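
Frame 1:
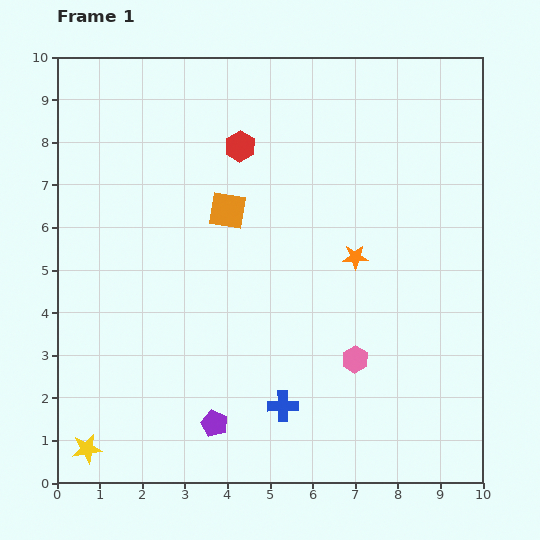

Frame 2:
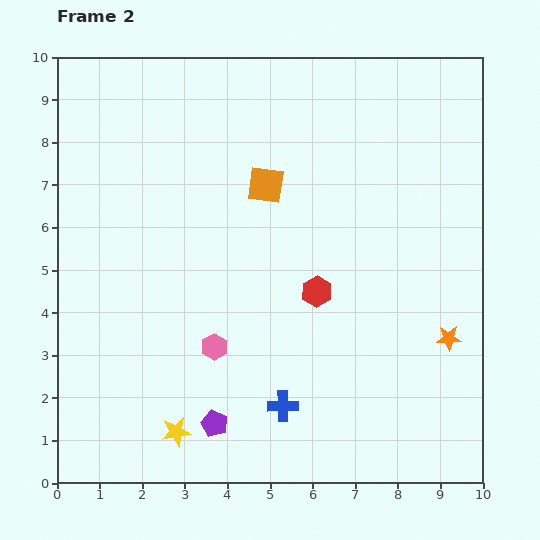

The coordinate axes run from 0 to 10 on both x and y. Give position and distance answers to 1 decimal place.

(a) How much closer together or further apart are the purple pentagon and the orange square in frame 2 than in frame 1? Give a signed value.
+0.7

Distance in frame 1: 5.0. Distance in frame 2: 5.7.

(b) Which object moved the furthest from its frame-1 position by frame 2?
the red hexagon

(moved 3.8; next 3.3)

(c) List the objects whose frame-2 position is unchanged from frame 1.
the purple pentagon, the blue cross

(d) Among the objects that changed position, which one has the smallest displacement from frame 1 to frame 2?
the orange square

(moved 1.1)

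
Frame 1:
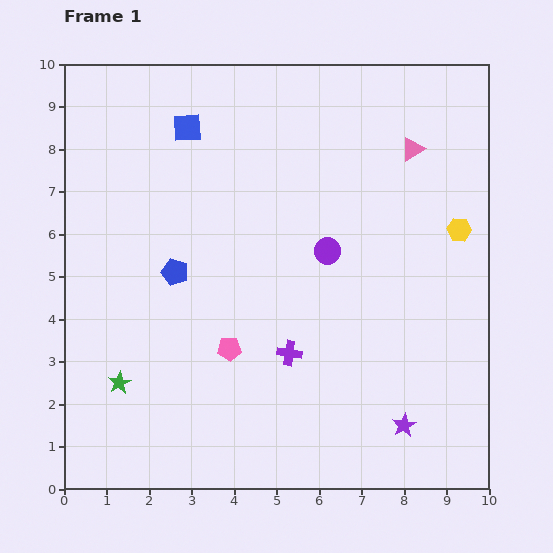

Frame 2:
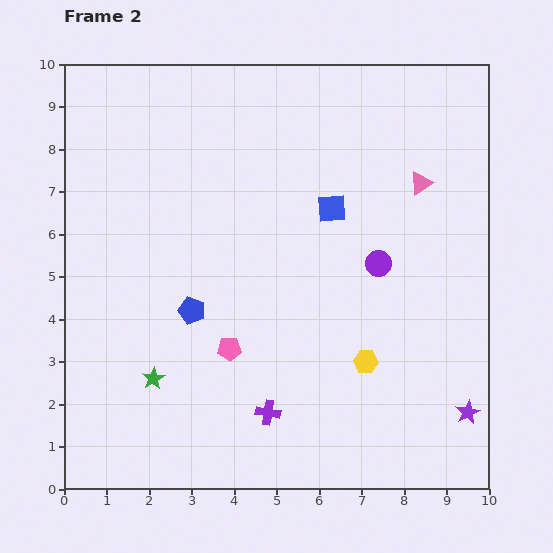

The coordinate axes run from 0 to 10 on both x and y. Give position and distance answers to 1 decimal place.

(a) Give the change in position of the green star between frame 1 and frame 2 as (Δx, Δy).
(0.8, 0.1)

The green star was at (1.3, 2.5) in frame 1 and (2.1, 2.6) in frame 2.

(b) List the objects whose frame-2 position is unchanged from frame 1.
the pink pentagon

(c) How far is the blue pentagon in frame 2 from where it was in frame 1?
1.0

The blue pentagon moved from (2.6, 5.1) to (3.0, 4.2), a distance of √(0.4² + 0.9²) ≈ 1.0.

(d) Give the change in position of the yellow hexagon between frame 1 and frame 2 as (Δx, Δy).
(-2.2, -3.1)

The yellow hexagon was at (9.3, 6.1) in frame 1 and (7.1, 3.0) in frame 2.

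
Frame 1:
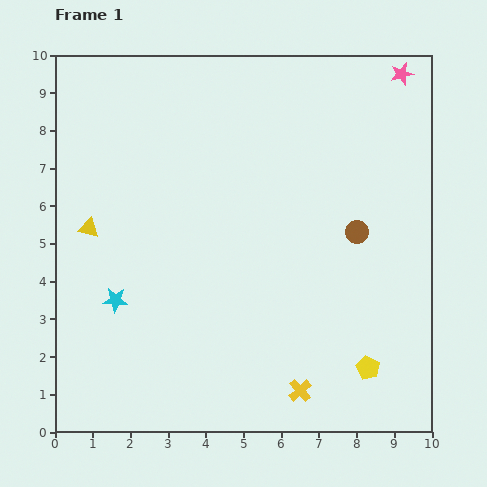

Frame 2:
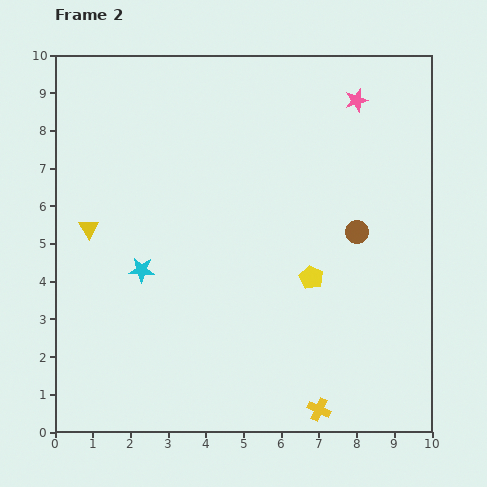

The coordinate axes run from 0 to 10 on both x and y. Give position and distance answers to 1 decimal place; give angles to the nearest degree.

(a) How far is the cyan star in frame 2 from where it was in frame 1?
1.1

The cyan star moved from (1.6, 3.5) to (2.3, 4.3), a distance of √(0.7² + 0.8²) ≈ 1.1.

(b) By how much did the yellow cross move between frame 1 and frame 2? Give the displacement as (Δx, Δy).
(0.5, -0.5)

The yellow cross was at (6.5, 1.1) in frame 1 and (7.0, 0.6) in frame 2.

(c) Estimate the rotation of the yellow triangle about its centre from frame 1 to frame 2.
45° clockwise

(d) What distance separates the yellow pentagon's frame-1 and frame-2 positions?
2.8

The yellow pentagon moved from (8.3, 1.7) to (6.8, 4.1), a distance of √(1.5² + 2.4²) ≈ 2.8.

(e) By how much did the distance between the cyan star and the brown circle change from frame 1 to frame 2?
-0.8

Distance in frame 1: 6.6. Distance in frame 2: 5.8.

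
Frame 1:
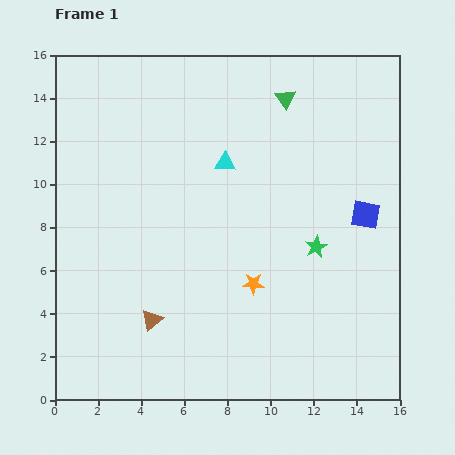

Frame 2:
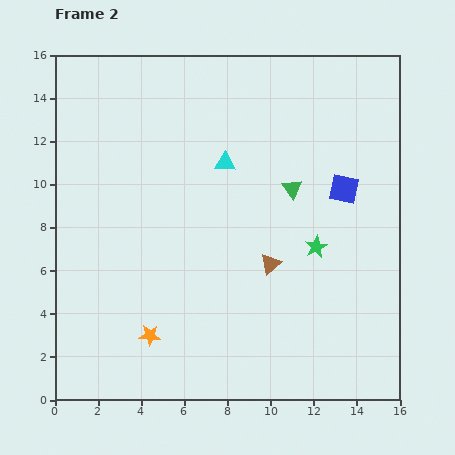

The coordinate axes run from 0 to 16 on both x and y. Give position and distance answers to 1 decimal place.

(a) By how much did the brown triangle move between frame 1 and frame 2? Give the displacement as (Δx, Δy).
(5.5, 2.6)

The brown triangle was at (4.5, 3.7) in frame 1 and (10.0, 6.3) in frame 2.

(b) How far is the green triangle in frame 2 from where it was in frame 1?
4.2

The green triangle moved from (10.7, 14.0) to (11.0, 9.8), a distance of √(0.3² + 4.2²) ≈ 4.2.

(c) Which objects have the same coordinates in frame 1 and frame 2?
the green star, the cyan triangle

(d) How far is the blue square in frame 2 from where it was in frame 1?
1.6

The blue square moved from (14.4, 8.6) to (13.4, 9.8), a distance of √(1.0² + 1.2²) ≈ 1.6.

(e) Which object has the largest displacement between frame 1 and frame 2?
the brown triangle

(moved 6.1; next 5.4)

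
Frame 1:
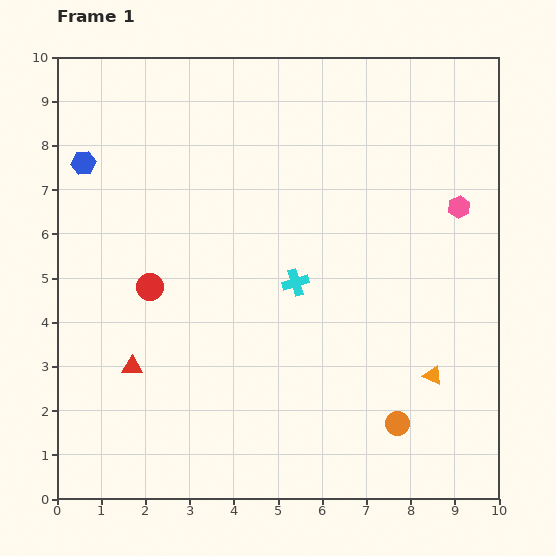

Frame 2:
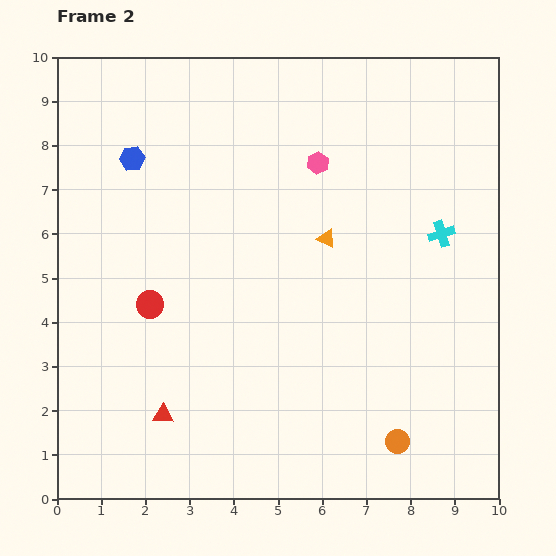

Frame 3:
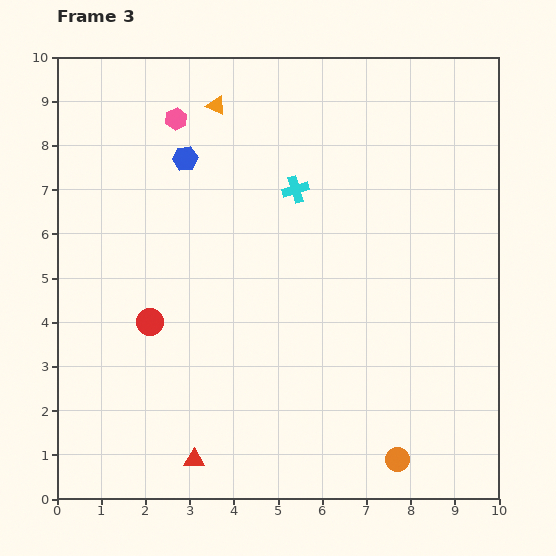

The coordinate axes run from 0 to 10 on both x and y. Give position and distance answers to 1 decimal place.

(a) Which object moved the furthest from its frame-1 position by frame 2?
the orange triangle

(moved 3.9; next 3.5)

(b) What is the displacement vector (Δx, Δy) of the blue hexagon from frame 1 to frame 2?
(1.1, 0.1)

The blue hexagon was at (0.6, 7.6) in frame 1 and (1.7, 7.7) in frame 2.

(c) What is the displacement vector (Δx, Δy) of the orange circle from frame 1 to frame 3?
(0.0, -0.8)

The orange circle was at (7.7, 1.7) in frame 1 and (7.7, 0.9) in frame 3.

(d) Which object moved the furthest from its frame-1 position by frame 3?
the orange triangle

(moved 7.8; next 6.7)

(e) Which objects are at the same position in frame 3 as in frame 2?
none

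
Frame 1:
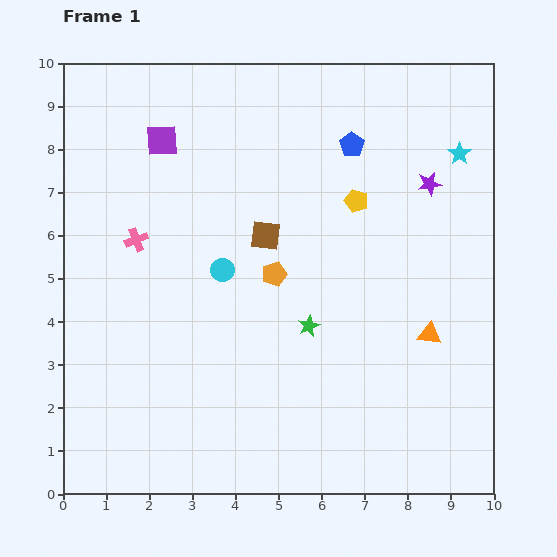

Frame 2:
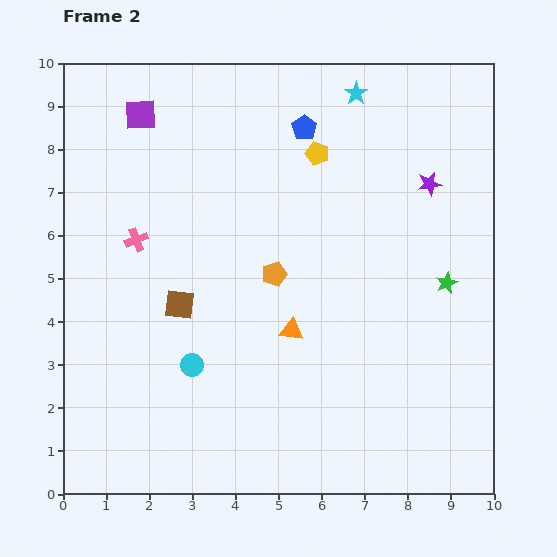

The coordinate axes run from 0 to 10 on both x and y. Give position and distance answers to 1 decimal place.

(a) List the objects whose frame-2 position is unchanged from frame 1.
the pink cross, the orange pentagon, the purple star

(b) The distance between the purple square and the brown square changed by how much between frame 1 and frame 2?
+1.2

Distance in frame 1: 3.3. Distance in frame 2: 4.5.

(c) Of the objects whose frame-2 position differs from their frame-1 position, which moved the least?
the purple square

(moved 0.8)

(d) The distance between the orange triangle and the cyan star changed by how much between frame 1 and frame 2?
+1.4

Distance in frame 1: 4.3. Distance in frame 2: 5.7.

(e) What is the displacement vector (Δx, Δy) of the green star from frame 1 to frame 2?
(3.2, 1.0)

The green star was at (5.7, 3.9) in frame 1 and (8.9, 4.9) in frame 2.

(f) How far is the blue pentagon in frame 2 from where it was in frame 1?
1.2

The blue pentagon moved from (6.7, 8.1) to (5.6, 8.5), a distance of √(1.1² + 0.4²) ≈ 1.2.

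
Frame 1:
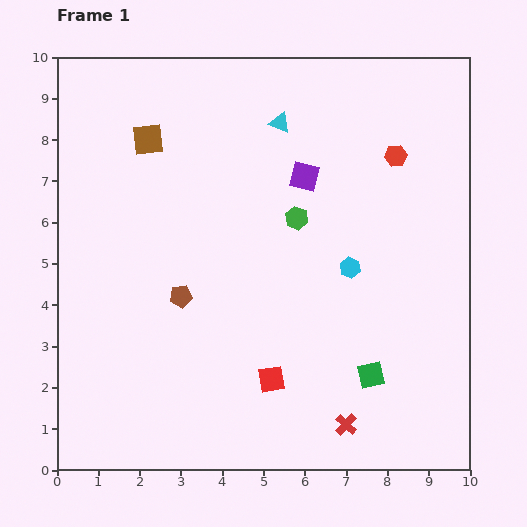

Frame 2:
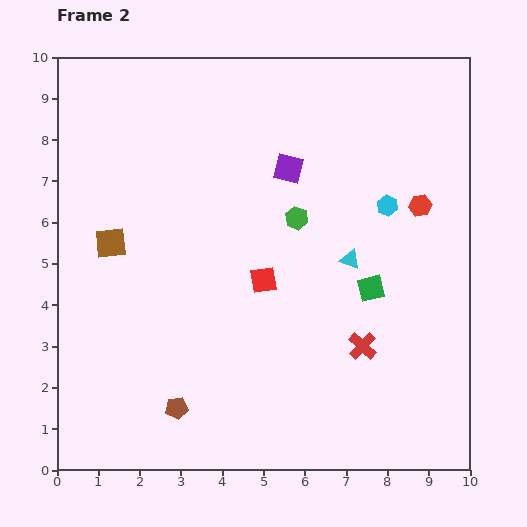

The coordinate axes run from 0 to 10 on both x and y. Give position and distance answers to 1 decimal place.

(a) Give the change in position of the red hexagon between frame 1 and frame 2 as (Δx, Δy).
(0.6, -1.2)

The red hexagon was at (8.2, 7.6) in frame 1 and (8.8, 6.4) in frame 2.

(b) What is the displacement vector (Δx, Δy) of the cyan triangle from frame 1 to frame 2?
(1.7, -3.3)

The cyan triangle was at (5.4, 8.4) in frame 1 and (7.1, 5.1) in frame 2.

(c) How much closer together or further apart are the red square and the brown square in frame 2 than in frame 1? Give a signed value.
-2.7

Distance in frame 1: 6.5. Distance in frame 2: 3.8.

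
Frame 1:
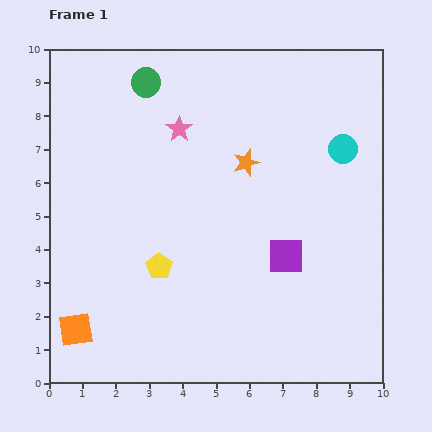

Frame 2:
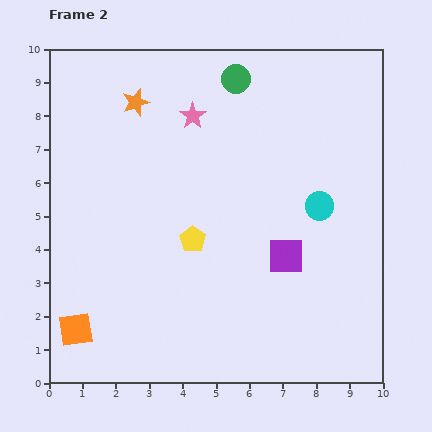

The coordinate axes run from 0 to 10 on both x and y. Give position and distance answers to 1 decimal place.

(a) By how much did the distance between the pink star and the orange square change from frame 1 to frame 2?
+0.5

Distance in frame 1: 6.8. Distance in frame 2: 7.3.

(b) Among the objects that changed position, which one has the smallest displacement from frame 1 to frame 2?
the pink star

(moved 0.6)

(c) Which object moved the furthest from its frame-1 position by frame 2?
the orange star

(moved 3.8; next 2.7)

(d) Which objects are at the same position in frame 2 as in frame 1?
the purple square, the orange square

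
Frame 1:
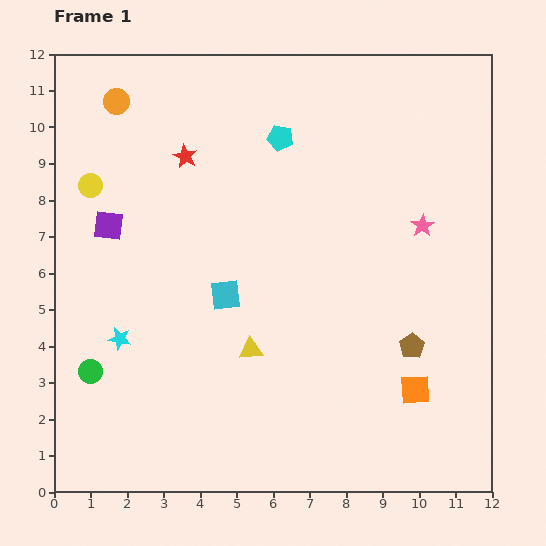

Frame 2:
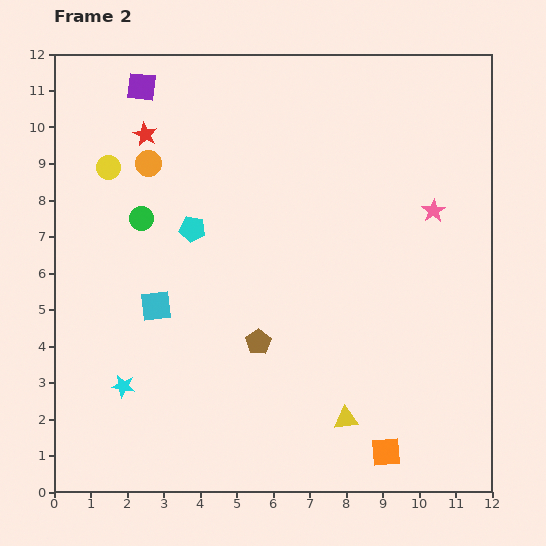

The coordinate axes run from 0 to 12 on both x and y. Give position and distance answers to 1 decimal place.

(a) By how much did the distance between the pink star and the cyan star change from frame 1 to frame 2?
+0.9

Distance in frame 1: 8.9. Distance in frame 2: 9.8.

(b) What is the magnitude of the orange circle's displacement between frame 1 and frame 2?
1.9

The orange circle moved from (1.7, 10.7) to (2.6, 9.0), a distance of √(0.9² + 1.7²) ≈ 1.9.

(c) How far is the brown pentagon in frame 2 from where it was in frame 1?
4.2

The brown pentagon moved from (9.8, 4.0) to (5.6, 4.1), a distance of √(4.2² + 0.1²) ≈ 4.2.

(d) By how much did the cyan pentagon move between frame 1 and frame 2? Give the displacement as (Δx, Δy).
(-2.4, -2.5)

The cyan pentagon was at (6.2, 9.7) in frame 1 and (3.8, 7.2) in frame 2.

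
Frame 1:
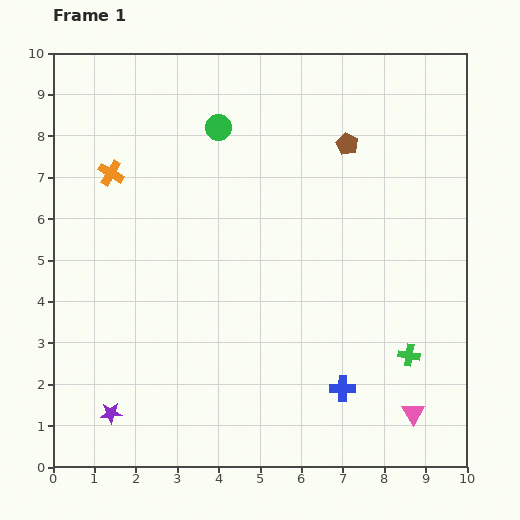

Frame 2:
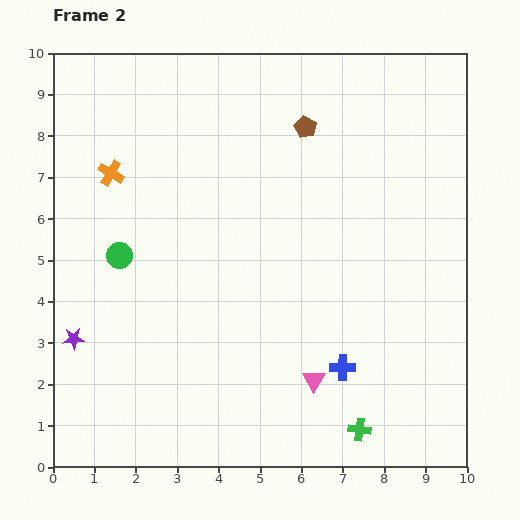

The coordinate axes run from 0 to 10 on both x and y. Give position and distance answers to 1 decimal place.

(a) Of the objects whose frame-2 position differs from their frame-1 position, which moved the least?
the blue cross

(moved 0.5)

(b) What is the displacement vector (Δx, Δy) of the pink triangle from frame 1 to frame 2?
(-2.4, 0.8)

The pink triangle was at (8.7, 1.3) in frame 1 and (6.3, 2.1) in frame 2.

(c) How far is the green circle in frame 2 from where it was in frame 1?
3.9

The green circle moved from (4.0, 8.2) to (1.6, 5.1), a distance of √(2.4² + 3.1²) ≈ 3.9.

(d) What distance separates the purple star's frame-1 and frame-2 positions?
2.0

The purple star moved from (1.4, 1.3) to (0.5, 3.1), a distance of √(0.9² + 1.8²) ≈ 2.0.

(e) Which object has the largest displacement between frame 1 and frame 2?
the green circle

(moved 3.9; next 2.5)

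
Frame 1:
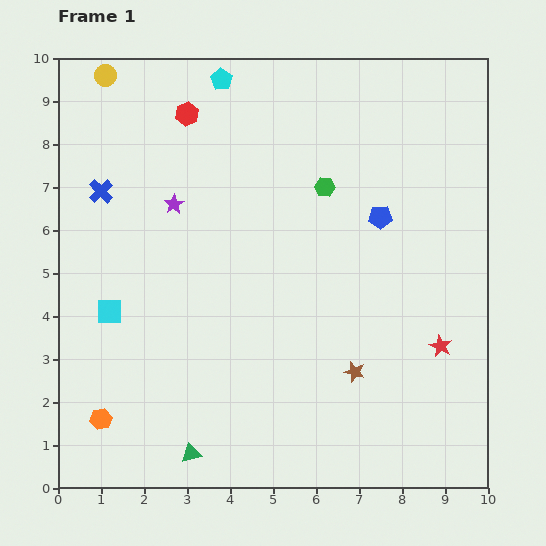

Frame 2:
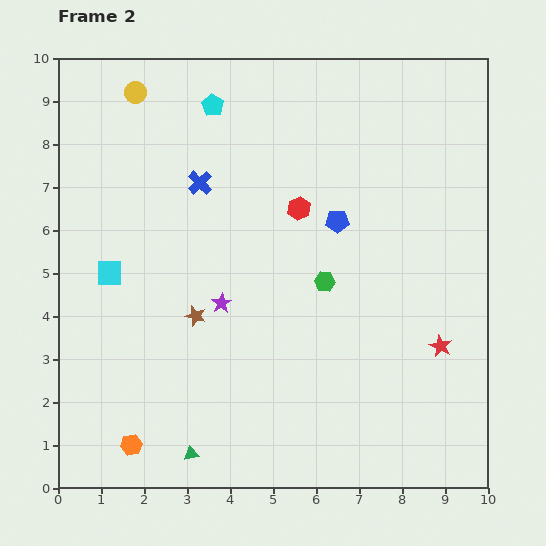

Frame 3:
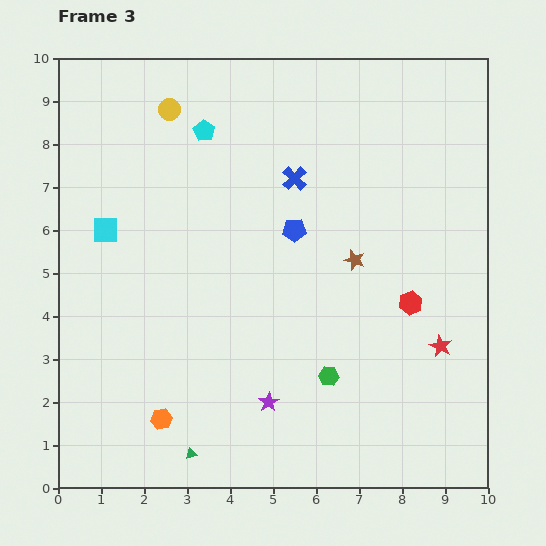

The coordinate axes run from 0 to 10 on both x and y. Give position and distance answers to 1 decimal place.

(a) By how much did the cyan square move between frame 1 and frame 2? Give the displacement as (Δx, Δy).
(0.0, 0.9)

The cyan square was at (1.2, 4.1) in frame 1 and (1.2, 5.0) in frame 2.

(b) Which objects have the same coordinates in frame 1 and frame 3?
the red star, the green triangle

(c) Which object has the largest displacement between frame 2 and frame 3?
the brown star

(moved 3.9; next 3.4)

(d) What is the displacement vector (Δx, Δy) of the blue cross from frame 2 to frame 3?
(2.2, 0.1)

The blue cross was at (3.3, 7.1) in frame 2 and (5.5, 7.2) in frame 3.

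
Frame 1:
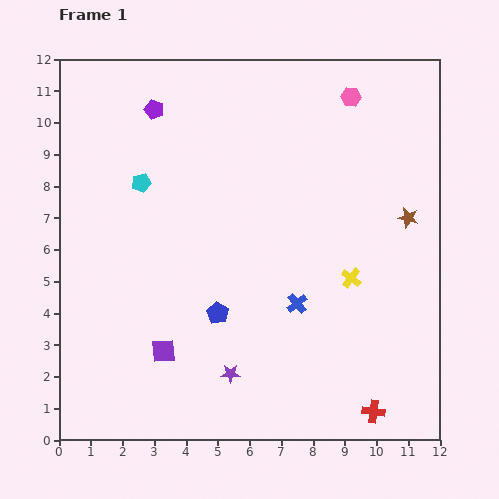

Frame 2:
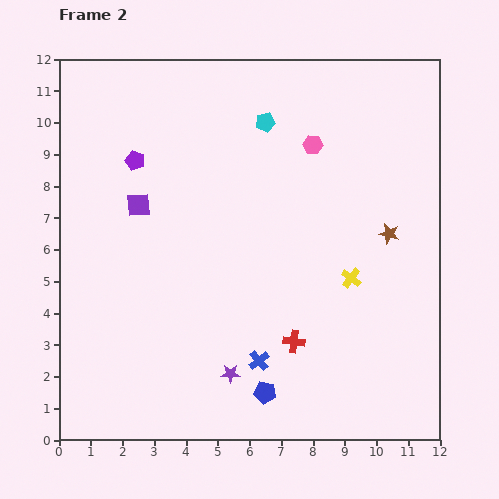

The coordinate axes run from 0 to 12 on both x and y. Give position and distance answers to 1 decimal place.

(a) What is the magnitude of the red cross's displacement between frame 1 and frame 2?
3.3

The red cross moved from (9.9, 0.9) to (7.4, 3.1), a distance of √(2.5² + 2.2²) ≈ 3.3.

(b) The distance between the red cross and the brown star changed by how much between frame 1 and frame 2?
-1.7

Distance in frame 1: 6.2. Distance in frame 2: 4.5.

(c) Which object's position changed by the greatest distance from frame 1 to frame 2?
the purple square

(moved 4.7; next 4.3)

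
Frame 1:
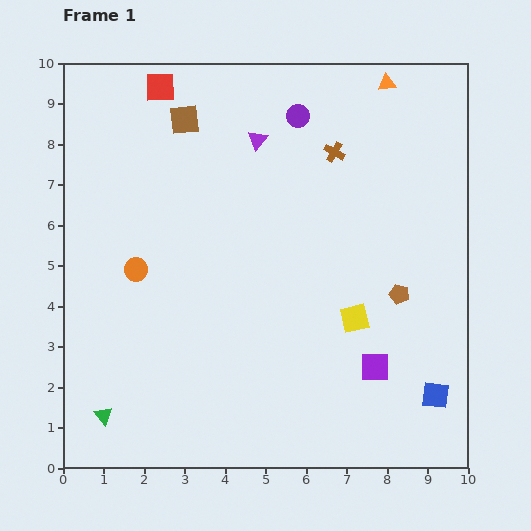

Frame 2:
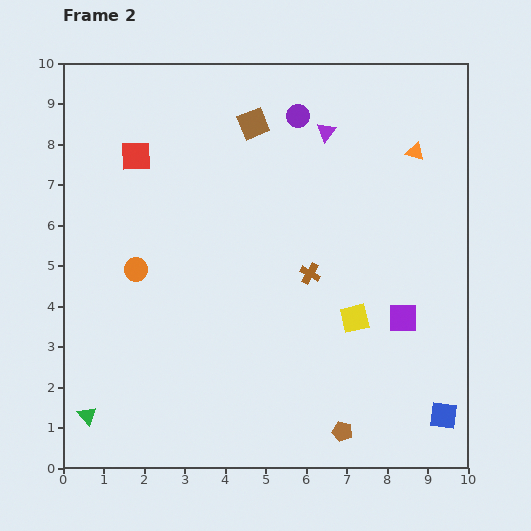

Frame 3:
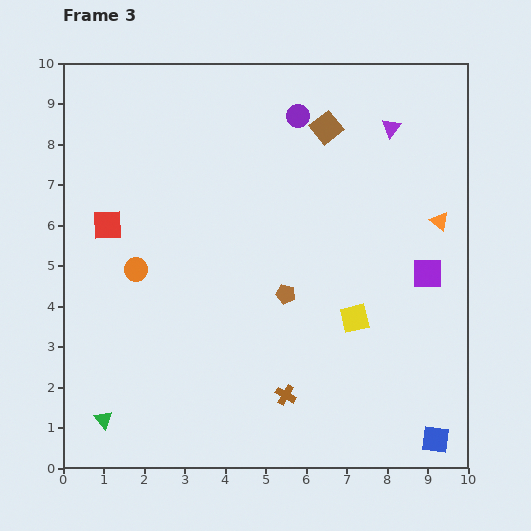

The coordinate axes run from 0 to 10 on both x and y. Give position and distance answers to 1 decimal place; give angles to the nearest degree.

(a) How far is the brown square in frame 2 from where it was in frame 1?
1.7

The brown square moved from (3.0, 8.6) to (4.7, 8.5), a distance of √(1.7² + 0.1²) ≈ 1.7.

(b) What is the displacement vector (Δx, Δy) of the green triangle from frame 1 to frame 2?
(-0.4, 0.0)

The green triangle was at (1.0, 1.3) in frame 1 and (0.6, 1.3) in frame 2.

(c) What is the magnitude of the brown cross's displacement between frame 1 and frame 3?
6.1

The brown cross moved from (6.7, 7.8) to (5.5, 1.8), a distance of √(1.2² + 6.0²) ≈ 6.1.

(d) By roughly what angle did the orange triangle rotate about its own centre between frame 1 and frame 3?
45° clockwise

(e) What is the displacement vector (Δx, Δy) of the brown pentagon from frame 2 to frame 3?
(-1.4, 3.4)

The brown pentagon was at (6.9, 0.9) in frame 2 and (5.5, 4.3) in frame 3.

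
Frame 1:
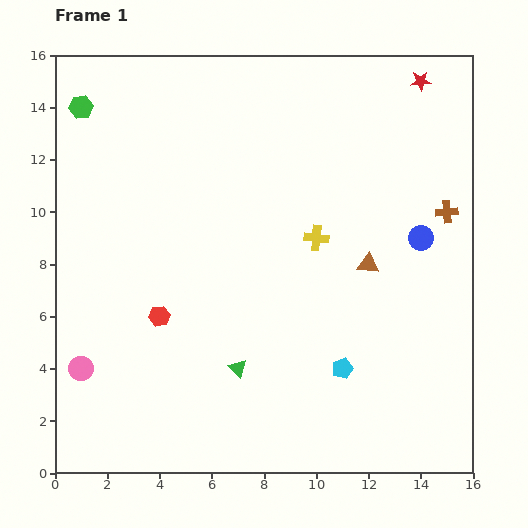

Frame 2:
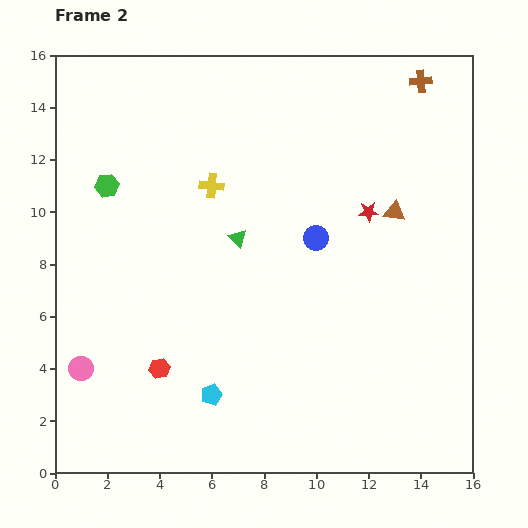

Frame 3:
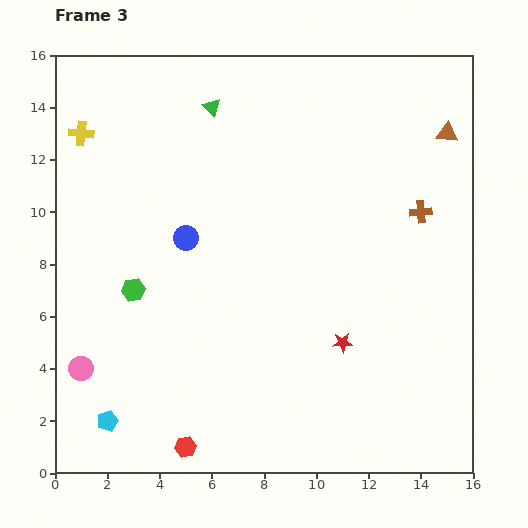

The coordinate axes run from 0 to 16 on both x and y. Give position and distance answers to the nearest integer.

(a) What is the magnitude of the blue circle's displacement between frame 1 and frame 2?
4

The blue circle moved from (14, 9) to (10, 9), a distance of √(4² + 0²) ≈ 4.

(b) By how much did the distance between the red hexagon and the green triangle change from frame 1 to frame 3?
+9

Distance in frame 1: 4. Distance in frame 3: 13.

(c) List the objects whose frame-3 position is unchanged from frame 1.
the pink circle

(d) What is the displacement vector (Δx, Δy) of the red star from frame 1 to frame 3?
(-3, -10)

The red star was at (14, 15) in frame 1 and (11, 5) in frame 3.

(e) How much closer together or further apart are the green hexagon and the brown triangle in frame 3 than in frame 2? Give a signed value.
+2

Distance in frame 2: 11. Distance in frame 3: 13.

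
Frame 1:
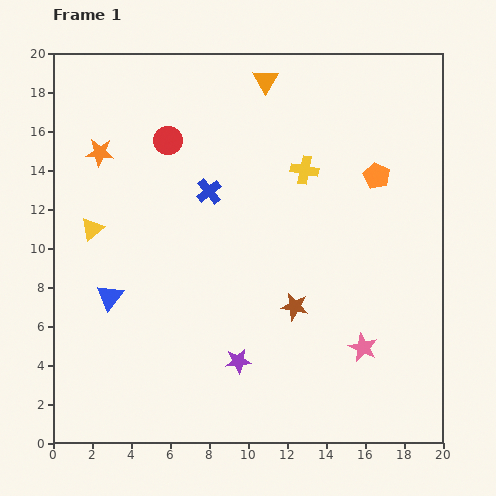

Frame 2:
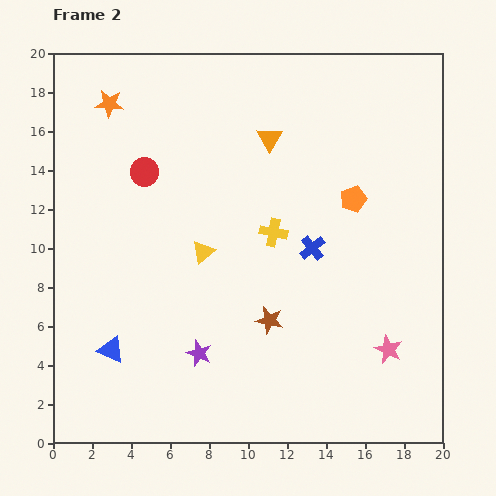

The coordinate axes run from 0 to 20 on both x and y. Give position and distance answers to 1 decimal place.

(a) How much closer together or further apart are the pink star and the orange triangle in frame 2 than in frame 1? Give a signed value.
-2.2

Distance in frame 1: 14.6. Distance in frame 2: 12.4.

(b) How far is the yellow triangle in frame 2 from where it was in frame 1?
5.8

The yellow triangle moved from (2.0, 11.0) to (7.7, 9.8), a distance of √(5.7² + 1.2²) ≈ 5.8.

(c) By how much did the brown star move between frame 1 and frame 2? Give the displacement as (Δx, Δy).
(-1.3, -0.7)

The brown star was at (12.4, 7.0) in frame 1 and (11.1, 6.3) in frame 2.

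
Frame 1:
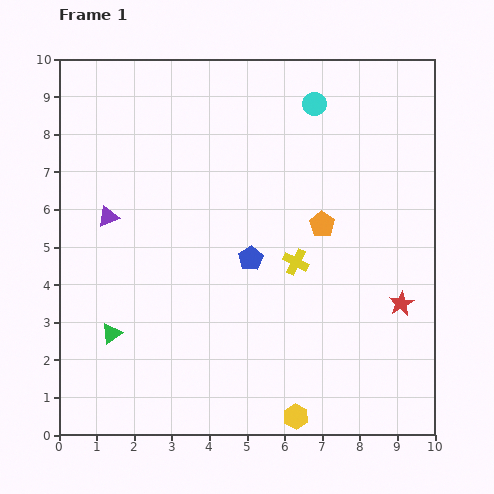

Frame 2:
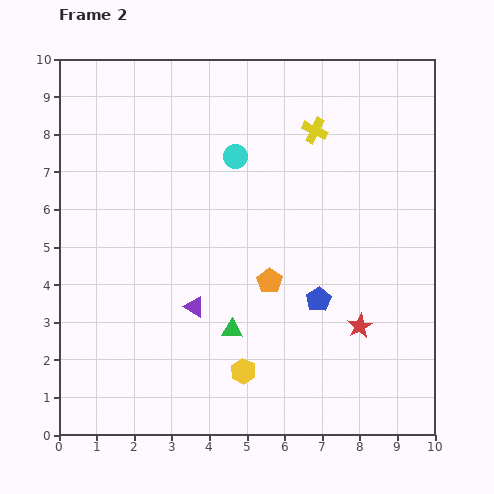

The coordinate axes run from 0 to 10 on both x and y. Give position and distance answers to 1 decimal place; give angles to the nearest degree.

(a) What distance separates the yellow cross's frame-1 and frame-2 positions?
3.5

The yellow cross moved from (6.3, 4.6) to (6.8, 8.1), a distance of √(0.5² + 3.5²) ≈ 3.5.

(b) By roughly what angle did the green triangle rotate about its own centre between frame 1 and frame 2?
36° clockwise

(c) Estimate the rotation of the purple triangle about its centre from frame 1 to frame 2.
52° clockwise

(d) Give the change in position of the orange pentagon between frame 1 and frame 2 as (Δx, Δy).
(-1.4, -1.5)

The orange pentagon was at (7.0, 5.6) in frame 1 and (5.6, 4.1) in frame 2.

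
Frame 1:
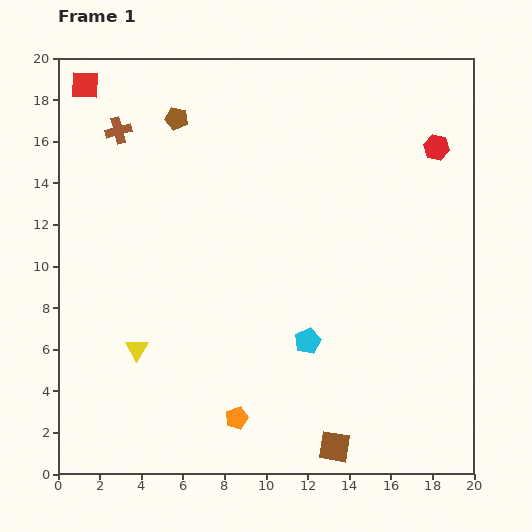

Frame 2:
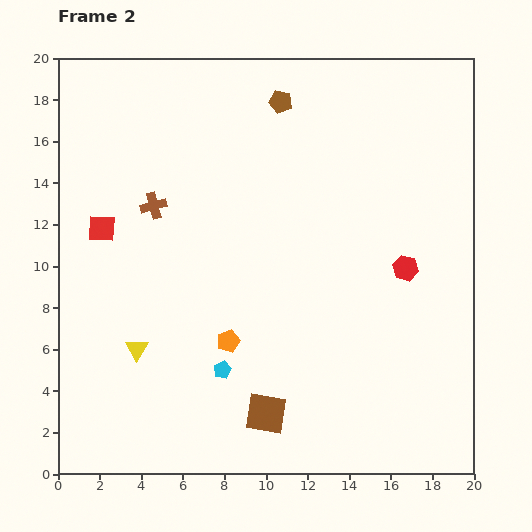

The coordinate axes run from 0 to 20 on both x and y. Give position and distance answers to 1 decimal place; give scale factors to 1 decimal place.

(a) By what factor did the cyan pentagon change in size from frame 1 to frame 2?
0.7×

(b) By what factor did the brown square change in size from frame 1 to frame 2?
1.3×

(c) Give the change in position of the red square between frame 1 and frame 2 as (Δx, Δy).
(0.8, -6.9)

The red square was at (1.3, 18.7) in frame 1 and (2.1, 11.8) in frame 2.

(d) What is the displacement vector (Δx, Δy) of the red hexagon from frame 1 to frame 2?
(-1.5, -5.8)

The red hexagon was at (18.2, 15.7) in frame 1 and (16.7, 9.9) in frame 2.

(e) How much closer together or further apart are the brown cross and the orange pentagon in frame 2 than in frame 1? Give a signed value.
-7.5

Distance in frame 1: 14.9. Distance in frame 2: 7.4.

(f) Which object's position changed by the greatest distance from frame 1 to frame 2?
the red square

(moved 6.9; next 6.0)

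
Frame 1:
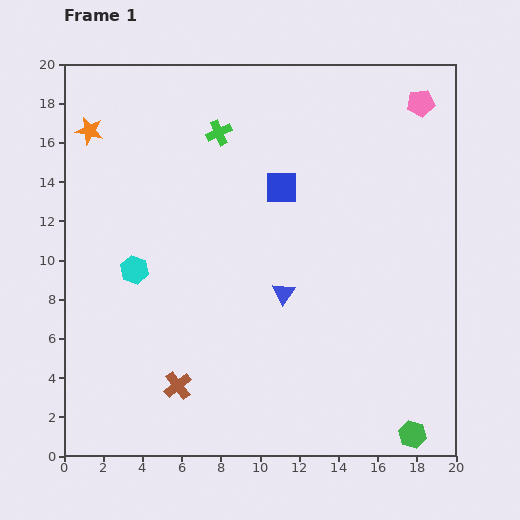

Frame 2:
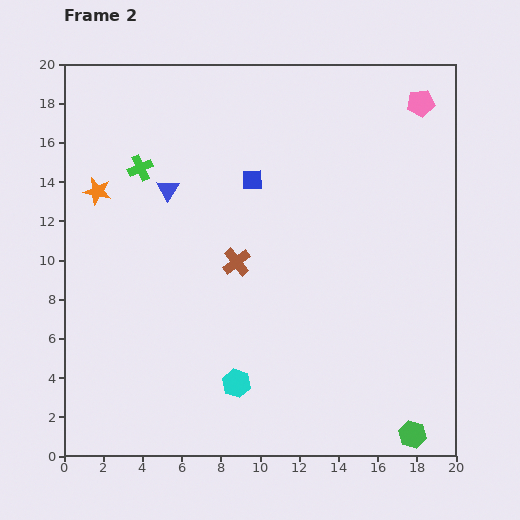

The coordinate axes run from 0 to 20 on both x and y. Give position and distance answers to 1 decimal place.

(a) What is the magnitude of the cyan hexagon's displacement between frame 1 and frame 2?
7.8

The cyan hexagon moved from (3.6, 9.5) to (8.8, 3.7), a distance of √(5.2² + 5.8²) ≈ 7.8.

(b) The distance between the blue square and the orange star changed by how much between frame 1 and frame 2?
-2.3

Distance in frame 1: 10.2. Distance in frame 2: 7.9.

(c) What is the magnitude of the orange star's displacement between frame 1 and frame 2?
3.1

The orange star moved from (1.3, 16.6) to (1.7, 13.5), a distance of √(0.4² + 3.1²) ≈ 3.1.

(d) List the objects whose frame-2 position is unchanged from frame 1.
the green hexagon, the pink pentagon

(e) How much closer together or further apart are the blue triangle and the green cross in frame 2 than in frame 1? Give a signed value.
-7.0

Distance in frame 1: 8.8. Distance in frame 2: 1.8.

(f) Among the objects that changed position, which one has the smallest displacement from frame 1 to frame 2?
the blue square

(moved 1.6)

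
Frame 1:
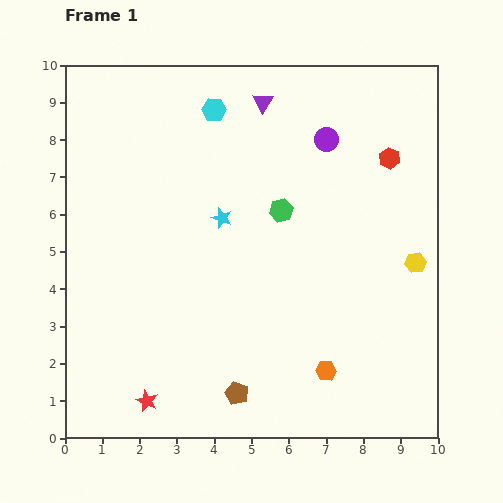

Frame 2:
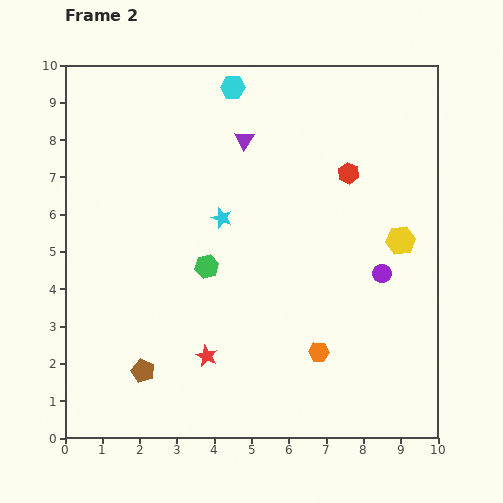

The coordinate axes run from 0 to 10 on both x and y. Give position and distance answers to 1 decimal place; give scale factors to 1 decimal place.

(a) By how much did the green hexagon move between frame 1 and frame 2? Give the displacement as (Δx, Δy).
(-2.0, -1.5)

The green hexagon was at (5.8, 6.1) in frame 1 and (3.8, 4.6) in frame 2.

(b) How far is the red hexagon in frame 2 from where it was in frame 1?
1.2

The red hexagon moved from (8.7, 7.5) to (7.6, 7.1), a distance of √(1.1² + 0.4²) ≈ 1.2.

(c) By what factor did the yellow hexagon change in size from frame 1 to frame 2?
1.4×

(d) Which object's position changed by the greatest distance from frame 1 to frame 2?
the purple circle

(moved 3.9; next 2.6)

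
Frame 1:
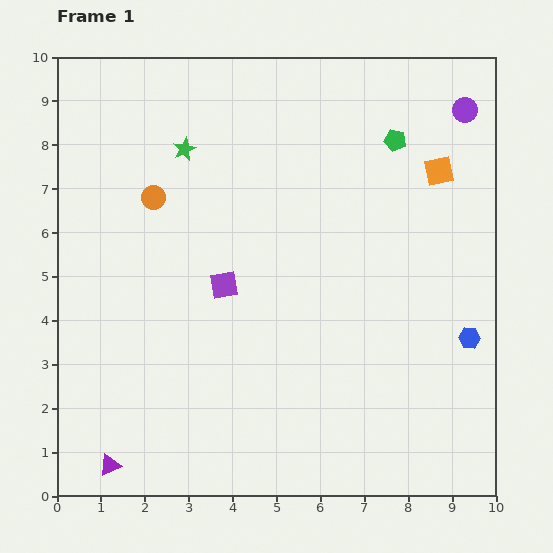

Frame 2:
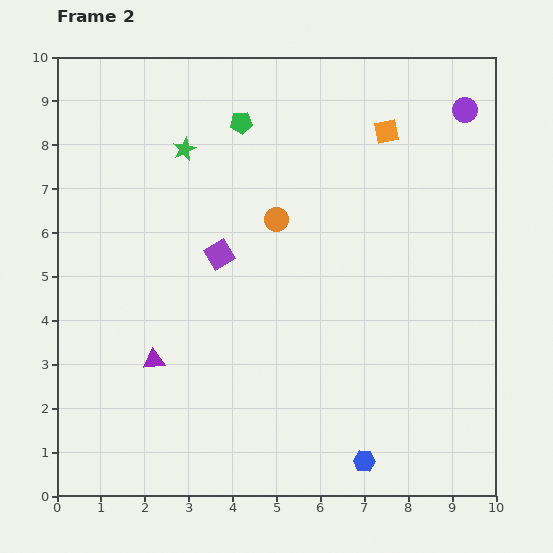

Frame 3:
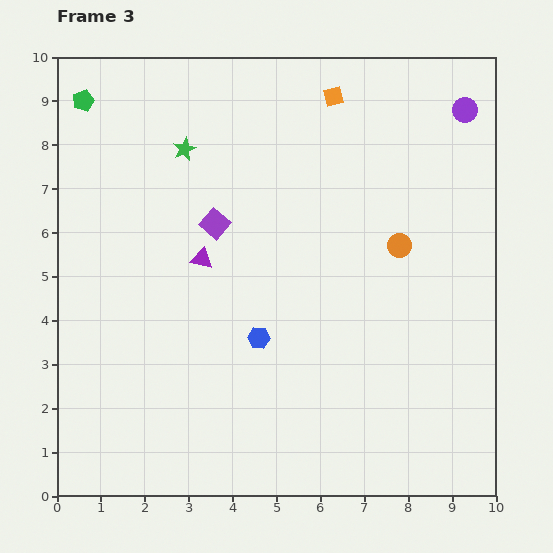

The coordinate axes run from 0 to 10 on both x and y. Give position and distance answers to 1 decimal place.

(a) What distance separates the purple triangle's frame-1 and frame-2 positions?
2.6

The purple triangle moved from (1.2, 0.7) to (2.2, 3.1), a distance of √(1.0² + 2.4²) ≈ 2.6.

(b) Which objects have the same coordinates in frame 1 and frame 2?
the green star, the purple circle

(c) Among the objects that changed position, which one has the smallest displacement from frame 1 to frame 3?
the purple square

(moved 1.4)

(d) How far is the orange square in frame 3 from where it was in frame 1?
2.9

The orange square moved from (8.7, 7.4) to (6.3, 9.1), a distance of √(2.4² + 1.7²) ≈ 2.9.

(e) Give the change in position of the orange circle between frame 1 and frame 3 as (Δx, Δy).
(5.6, -1.1)

The orange circle was at (2.2, 6.8) in frame 1 and (7.8, 5.7) in frame 3.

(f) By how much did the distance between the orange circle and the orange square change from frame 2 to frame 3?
+0.5

Distance in frame 2: 3.2. Distance in frame 3: 3.7.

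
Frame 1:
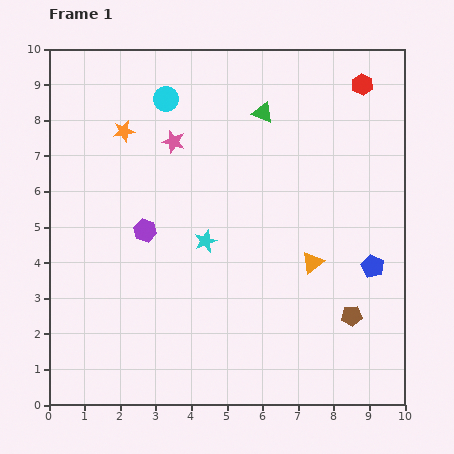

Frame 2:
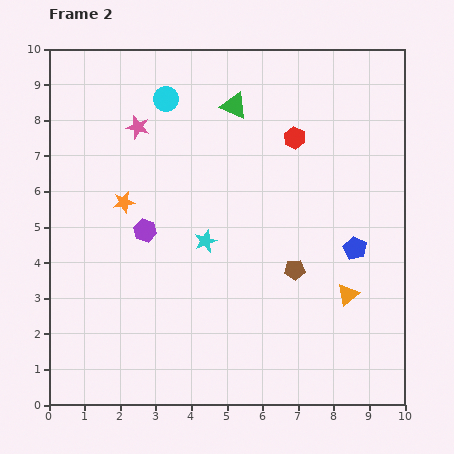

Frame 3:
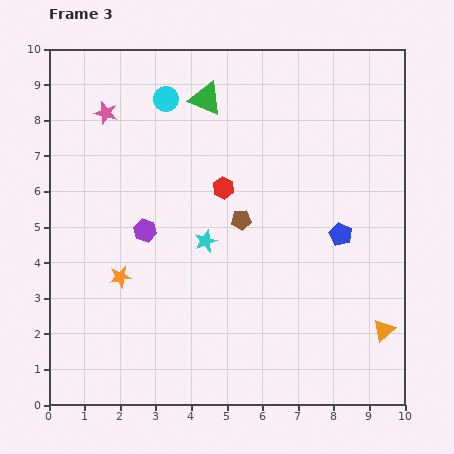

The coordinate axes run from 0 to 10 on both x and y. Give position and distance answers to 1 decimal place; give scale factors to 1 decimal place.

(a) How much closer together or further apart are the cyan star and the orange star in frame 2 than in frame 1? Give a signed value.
-1.4

Distance in frame 1: 3.9. Distance in frame 2: 2.5.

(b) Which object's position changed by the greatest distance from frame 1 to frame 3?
the red hexagon

(moved 4.9; next 4.1)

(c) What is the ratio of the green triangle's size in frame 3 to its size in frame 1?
1.6×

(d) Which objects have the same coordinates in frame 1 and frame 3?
the cyan star, the cyan circle, the purple hexagon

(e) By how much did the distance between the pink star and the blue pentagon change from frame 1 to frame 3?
+0.8

Distance in frame 1: 6.6. Distance in frame 3: 7.4.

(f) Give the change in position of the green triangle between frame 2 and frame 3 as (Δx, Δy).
(-0.8, 0.2)

The green triangle was at (5.2, 8.4) in frame 2 and (4.4, 8.6) in frame 3.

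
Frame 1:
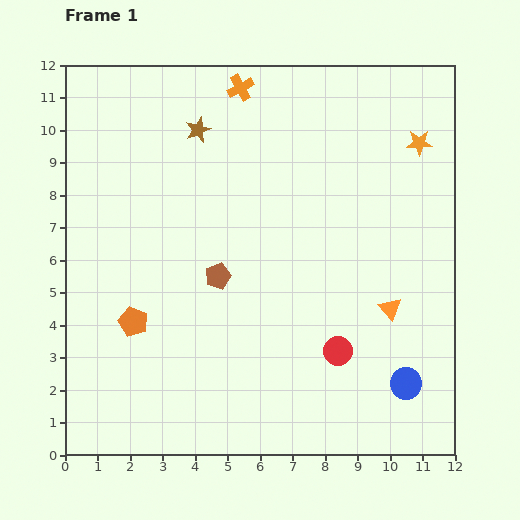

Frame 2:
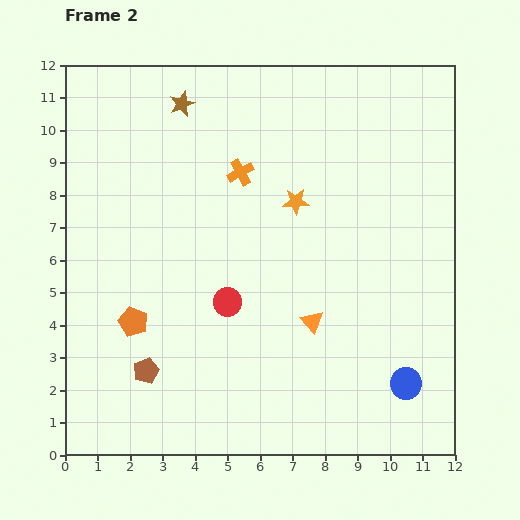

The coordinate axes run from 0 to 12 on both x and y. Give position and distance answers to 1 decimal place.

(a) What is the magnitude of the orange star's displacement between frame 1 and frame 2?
4.2

The orange star moved from (10.9, 9.6) to (7.1, 7.8), a distance of √(3.8² + 1.8²) ≈ 4.2.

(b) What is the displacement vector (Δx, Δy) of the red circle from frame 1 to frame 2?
(-3.4, 1.5)

The red circle was at (8.4, 3.2) in frame 1 and (5.0, 4.7) in frame 2.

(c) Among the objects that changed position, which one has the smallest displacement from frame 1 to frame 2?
the brown star

(moved 0.9)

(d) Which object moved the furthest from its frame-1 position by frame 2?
the orange star

(moved 4.2; next 3.7)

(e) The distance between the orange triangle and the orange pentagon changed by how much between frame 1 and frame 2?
-2.4

Distance in frame 1: 7.9. Distance in frame 2: 5.5.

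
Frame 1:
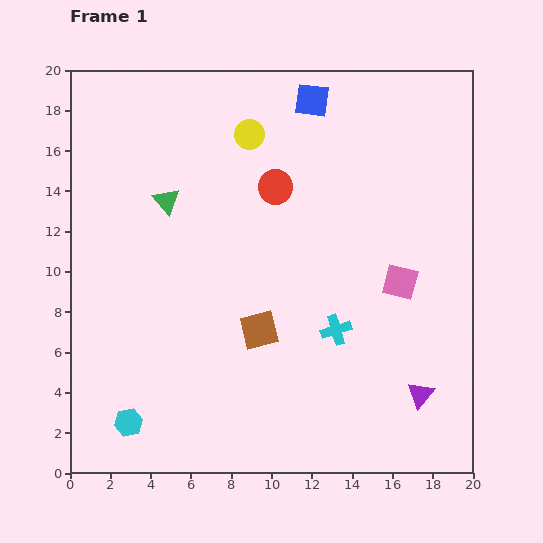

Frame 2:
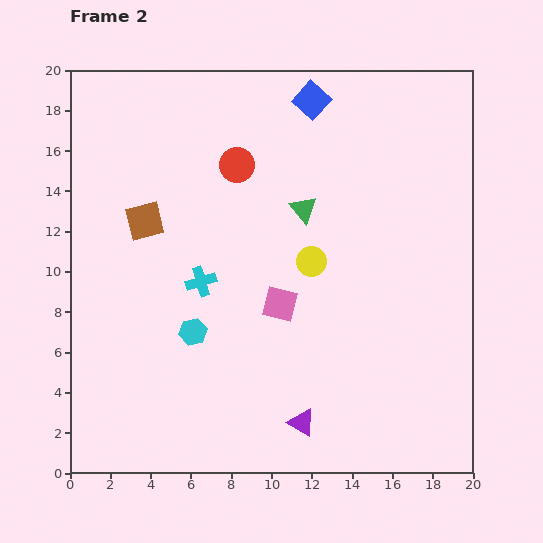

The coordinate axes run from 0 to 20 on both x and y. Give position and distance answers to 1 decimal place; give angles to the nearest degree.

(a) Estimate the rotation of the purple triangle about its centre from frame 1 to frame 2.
38° counter-clockwise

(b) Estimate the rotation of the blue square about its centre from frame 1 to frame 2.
35° clockwise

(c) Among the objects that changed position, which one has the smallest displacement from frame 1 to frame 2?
the red circle

(moved 2.2)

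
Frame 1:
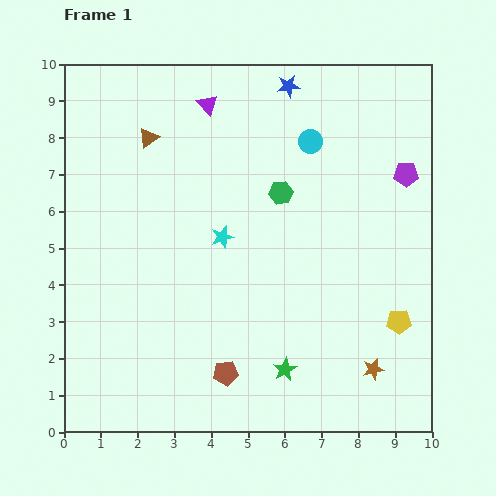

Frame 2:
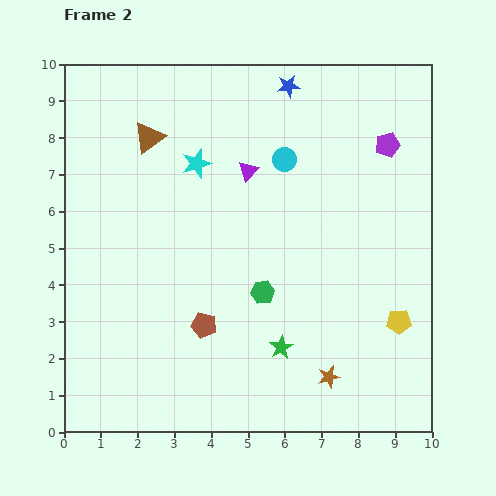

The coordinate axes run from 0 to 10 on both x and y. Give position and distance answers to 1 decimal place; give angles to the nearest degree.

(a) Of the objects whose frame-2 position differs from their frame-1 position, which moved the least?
the green star

(moved 0.6)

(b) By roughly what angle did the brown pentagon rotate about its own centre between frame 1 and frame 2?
21° clockwise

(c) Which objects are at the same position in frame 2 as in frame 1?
the blue star, the brown triangle, the yellow pentagon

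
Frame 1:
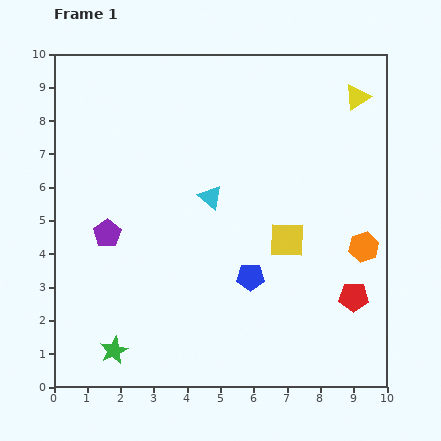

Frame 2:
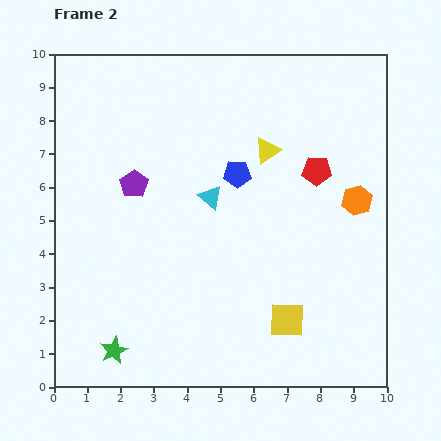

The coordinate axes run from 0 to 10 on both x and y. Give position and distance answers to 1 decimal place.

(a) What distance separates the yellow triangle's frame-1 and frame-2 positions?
3.1

The yellow triangle moved from (9.1, 8.7) to (6.4, 7.1), a distance of √(2.7² + 1.6²) ≈ 3.1.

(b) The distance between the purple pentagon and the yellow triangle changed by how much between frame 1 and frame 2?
-4.4

Distance in frame 1: 8.5. Distance in frame 2: 4.1.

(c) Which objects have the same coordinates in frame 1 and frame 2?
the green star, the cyan triangle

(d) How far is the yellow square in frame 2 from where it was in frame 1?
2.4

The yellow square moved from (7.0, 4.4) to (7.0, 2.0), a distance of √(0.0² + 2.4²) ≈ 2.4.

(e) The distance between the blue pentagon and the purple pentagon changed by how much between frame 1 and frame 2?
-1.4

Distance in frame 1: 4.5. Distance in frame 2: 3.1.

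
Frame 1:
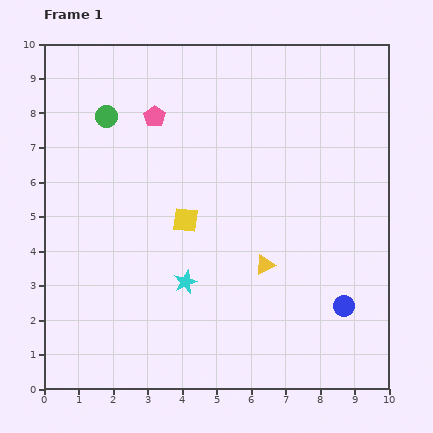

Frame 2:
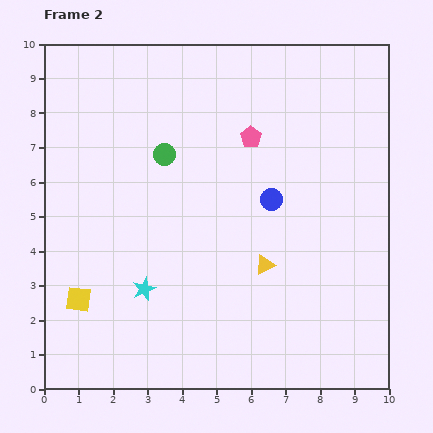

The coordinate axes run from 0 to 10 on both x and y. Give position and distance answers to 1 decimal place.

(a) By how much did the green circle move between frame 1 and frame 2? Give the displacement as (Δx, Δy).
(1.7, -1.1)

The green circle was at (1.8, 7.9) in frame 1 and (3.5, 6.8) in frame 2.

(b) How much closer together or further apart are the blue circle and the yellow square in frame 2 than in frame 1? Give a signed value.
+1.1

Distance in frame 1: 5.2. Distance in frame 2: 6.3.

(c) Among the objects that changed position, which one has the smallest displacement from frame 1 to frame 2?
the cyan star

(moved 1.2)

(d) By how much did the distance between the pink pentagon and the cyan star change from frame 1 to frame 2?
+0.5

Distance in frame 1: 4.9. Distance in frame 2: 5.4.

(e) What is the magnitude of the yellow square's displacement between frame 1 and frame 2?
3.9

The yellow square moved from (4.1, 4.9) to (1.0, 2.6), a distance of √(3.1² + 2.3²) ≈ 3.9.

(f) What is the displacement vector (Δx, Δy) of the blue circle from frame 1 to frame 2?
(-2.1, 3.1)

The blue circle was at (8.7, 2.4) in frame 1 and (6.6, 5.5) in frame 2.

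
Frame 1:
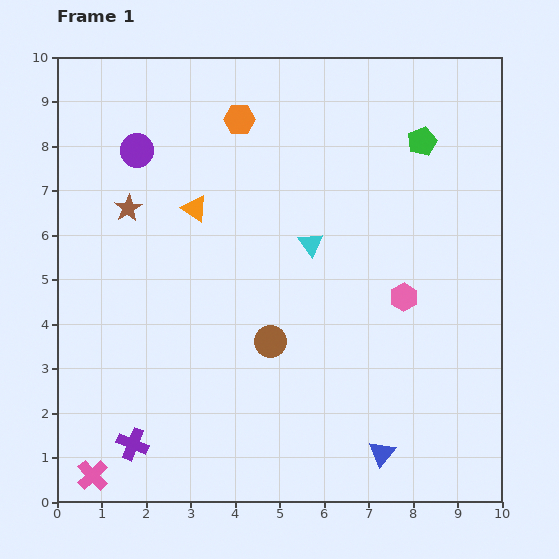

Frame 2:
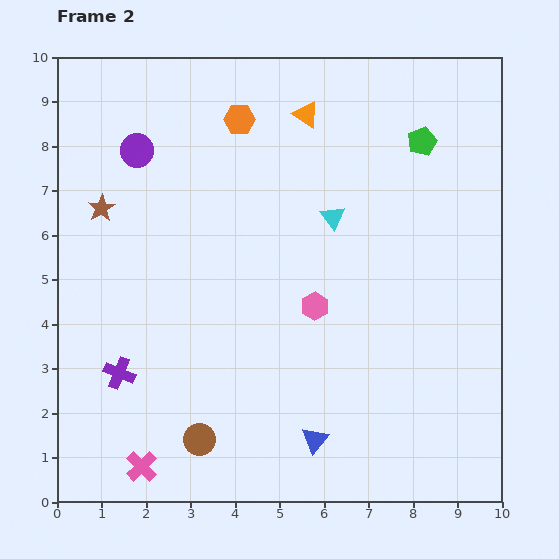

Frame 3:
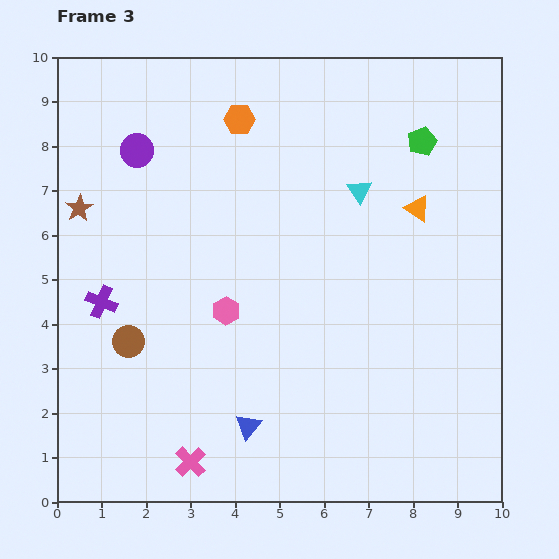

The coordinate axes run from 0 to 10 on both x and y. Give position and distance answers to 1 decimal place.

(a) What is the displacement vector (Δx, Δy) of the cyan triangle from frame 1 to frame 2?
(0.5, 0.6)

The cyan triangle was at (5.7, 5.8) in frame 1 and (6.2, 6.4) in frame 2.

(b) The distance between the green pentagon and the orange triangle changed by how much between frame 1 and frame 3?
-3.8

Distance in frame 1: 5.3. Distance in frame 3: 1.5.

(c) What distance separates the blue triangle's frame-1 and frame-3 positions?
3.1

The blue triangle moved from (7.3, 1.1) to (4.3, 1.7), a distance of √(3.0² + 0.6²) ≈ 3.1.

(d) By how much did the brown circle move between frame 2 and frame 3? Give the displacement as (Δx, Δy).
(-1.6, 2.2)

The brown circle was at (3.2, 1.4) in frame 2 and (1.6, 3.6) in frame 3.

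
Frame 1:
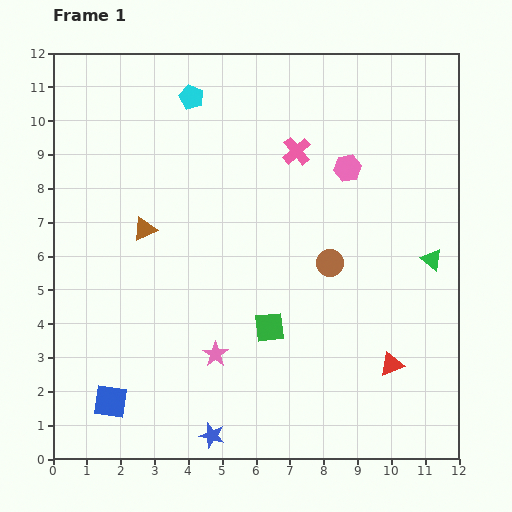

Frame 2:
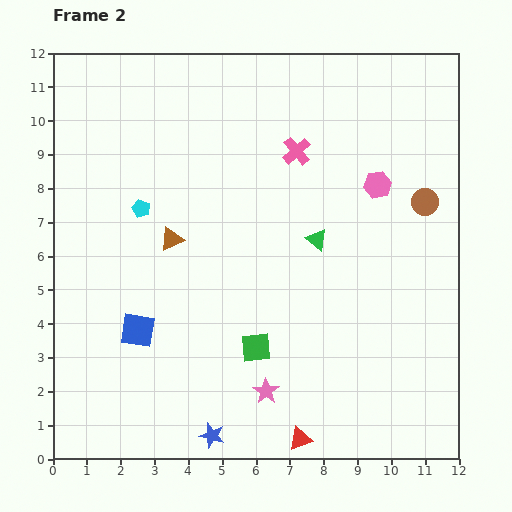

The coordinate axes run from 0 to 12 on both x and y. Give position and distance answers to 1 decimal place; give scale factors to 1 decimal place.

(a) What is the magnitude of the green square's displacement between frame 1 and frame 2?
0.7

The green square moved from (6.4, 3.9) to (6.0, 3.3), a distance of √(0.4² + 0.6²) ≈ 0.7.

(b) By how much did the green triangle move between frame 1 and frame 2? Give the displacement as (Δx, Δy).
(-3.4, 0.6)

The green triangle was at (11.2, 5.9) in frame 1 and (7.8, 6.5) in frame 2.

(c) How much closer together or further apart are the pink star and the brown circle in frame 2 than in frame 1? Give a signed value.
+3.0

Distance in frame 1: 4.3. Distance in frame 2: 7.3.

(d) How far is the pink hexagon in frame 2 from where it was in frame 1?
1.0

The pink hexagon moved from (8.7, 8.6) to (9.6, 8.1), a distance of √(0.9² + 0.5²) ≈ 1.0.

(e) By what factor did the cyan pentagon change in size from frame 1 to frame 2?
0.7×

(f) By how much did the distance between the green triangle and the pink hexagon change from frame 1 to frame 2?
-1.3

Distance in frame 1: 3.7. Distance in frame 2: 2.4.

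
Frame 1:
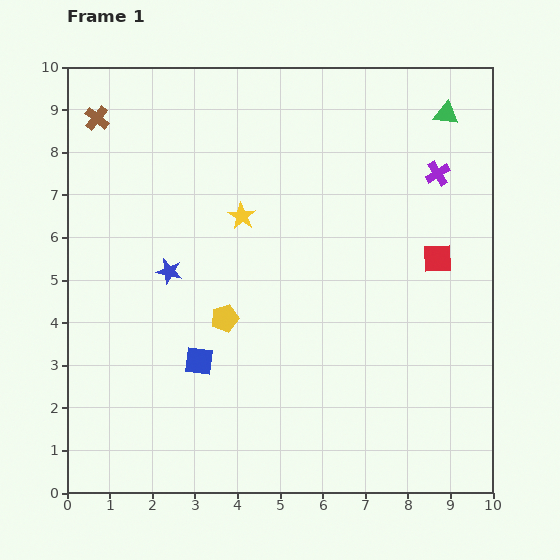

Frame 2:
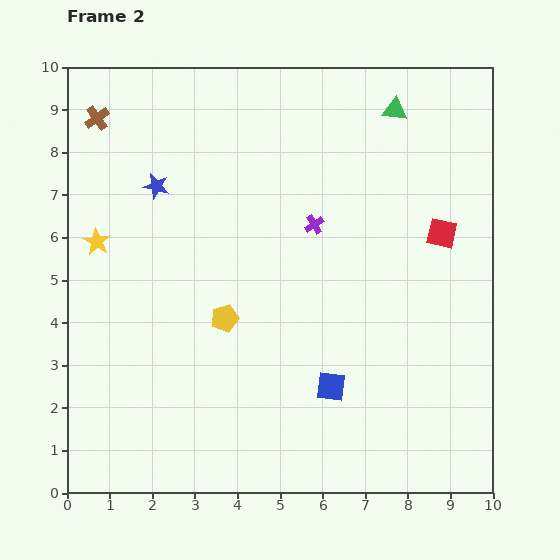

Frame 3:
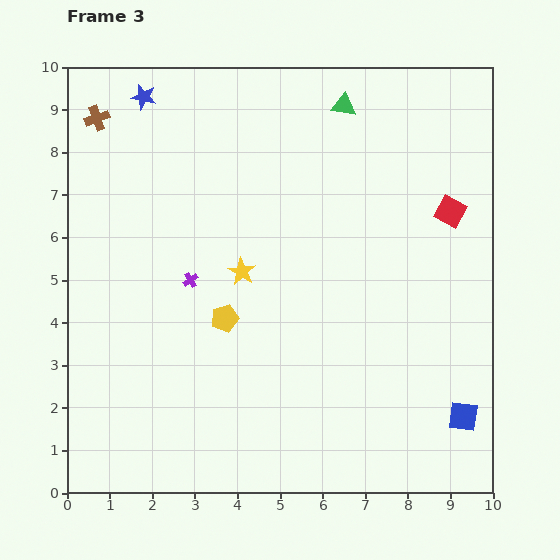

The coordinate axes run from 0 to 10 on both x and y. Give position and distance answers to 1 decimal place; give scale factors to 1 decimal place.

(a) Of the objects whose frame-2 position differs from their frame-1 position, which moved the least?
the red square

(moved 0.6)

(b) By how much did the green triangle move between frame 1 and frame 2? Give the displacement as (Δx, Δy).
(-1.2, 0.1)

The green triangle was at (8.9, 8.9) in frame 1 and (7.7, 9.0) in frame 2.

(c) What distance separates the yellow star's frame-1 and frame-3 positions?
1.3

The yellow star moved from (4.1, 6.5) to (4.1, 5.2), a distance of √(0.0² + 1.3²) ≈ 1.3.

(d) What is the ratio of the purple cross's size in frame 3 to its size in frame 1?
0.6×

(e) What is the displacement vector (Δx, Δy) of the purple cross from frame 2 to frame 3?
(-2.9, -1.3)

The purple cross was at (5.8, 6.3) in frame 2 and (2.9, 5.0) in frame 3.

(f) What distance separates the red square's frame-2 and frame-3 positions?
0.5

The red square moved from (8.8, 6.1) to (9.0, 6.6), a distance of √(0.2² + 0.5²) ≈ 0.5.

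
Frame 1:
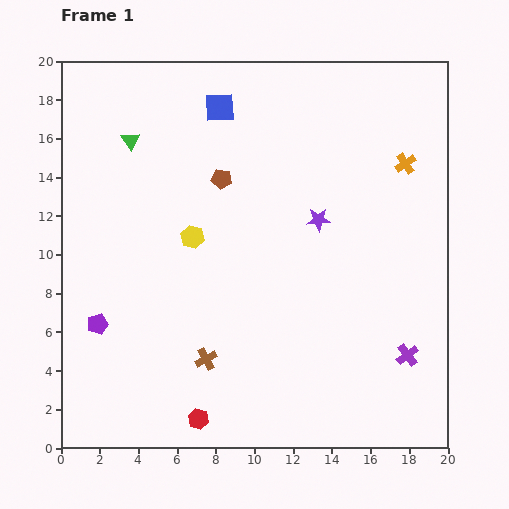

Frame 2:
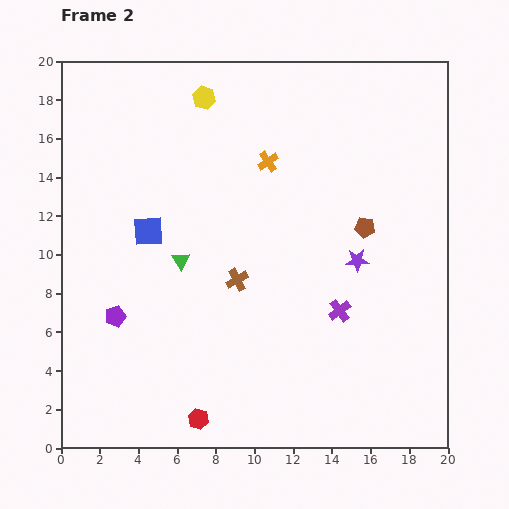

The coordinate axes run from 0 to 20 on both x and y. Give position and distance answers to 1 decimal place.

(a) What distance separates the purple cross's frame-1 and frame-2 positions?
4.2

The purple cross moved from (17.9, 4.8) to (14.4, 7.1), a distance of √(3.5² + 2.3²) ≈ 4.2.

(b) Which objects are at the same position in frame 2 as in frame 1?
the red hexagon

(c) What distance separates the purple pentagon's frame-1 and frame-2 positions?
1.0

The purple pentagon moved from (1.9, 6.4) to (2.8, 6.8), a distance of √(0.9² + 0.4²) ≈ 1.0.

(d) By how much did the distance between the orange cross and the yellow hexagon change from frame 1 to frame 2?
-6.9

Distance in frame 1: 11.6. Distance in frame 2: 4.7.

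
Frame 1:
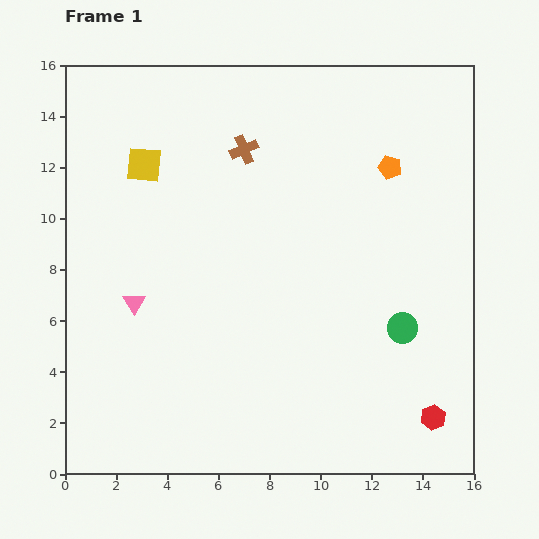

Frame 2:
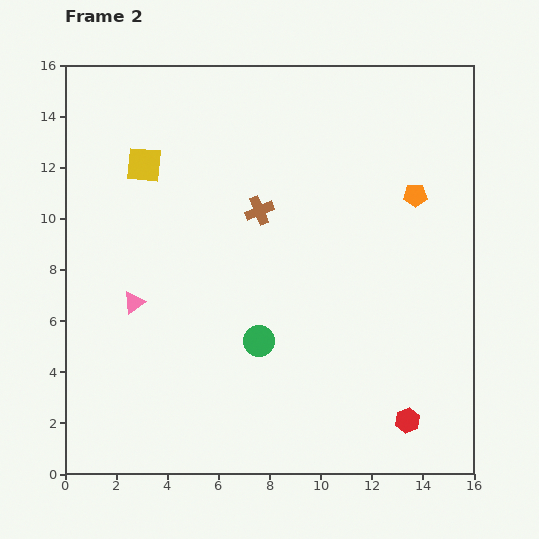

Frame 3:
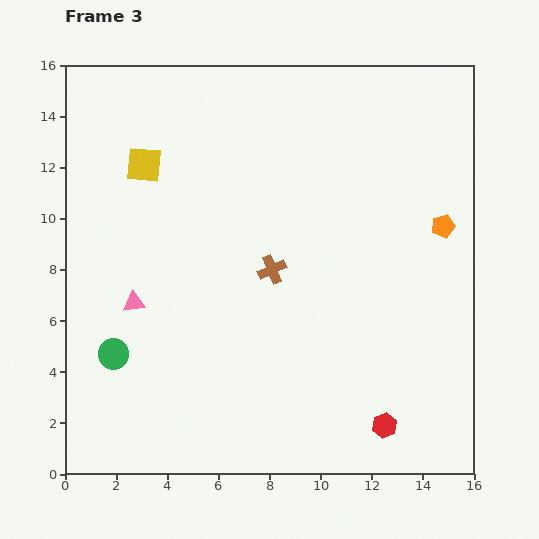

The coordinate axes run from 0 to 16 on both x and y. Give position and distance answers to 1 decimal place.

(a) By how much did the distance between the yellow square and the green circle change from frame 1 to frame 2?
-3.8

Distance in frame 1: 12.0. Distance in frame 2: 8.2.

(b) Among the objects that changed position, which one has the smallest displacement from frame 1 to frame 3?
the red hexagon

(moved 1.9)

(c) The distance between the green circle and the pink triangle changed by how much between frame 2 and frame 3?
-2.9

Distance in frame 2: 5.1. Distance in frame 3: 2.2.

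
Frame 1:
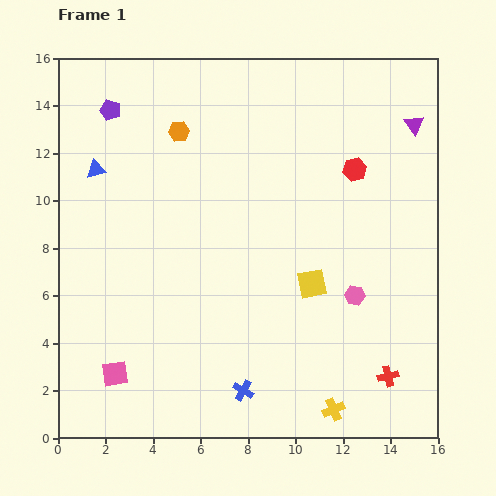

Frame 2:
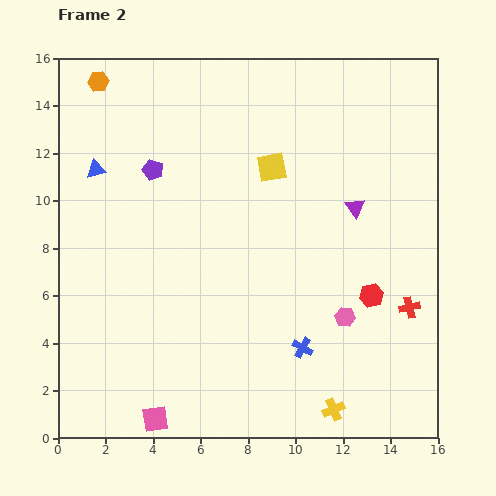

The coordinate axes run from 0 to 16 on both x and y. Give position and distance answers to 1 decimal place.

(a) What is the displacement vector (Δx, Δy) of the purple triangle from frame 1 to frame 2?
(-2.5, -3.5)

The purple triangle was at (15.0, 13.2) in frame 1 and (12.5, 9.7) in frame 2.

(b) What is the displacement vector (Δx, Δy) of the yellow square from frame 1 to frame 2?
(-1.7, 4.9)

The yellow square was at (10.7, 6.5) in frame 1 and (9.0, 11.4) in frame 2.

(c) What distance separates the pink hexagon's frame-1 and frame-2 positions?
1.0

The pink hexagon moved from (12.5, 6.0) to (12.1, 5.1), a distance of √(0.4² + 0.9²) ≈ 1.0.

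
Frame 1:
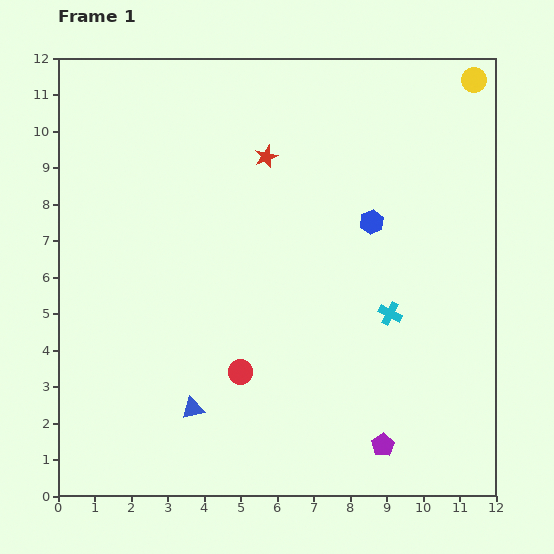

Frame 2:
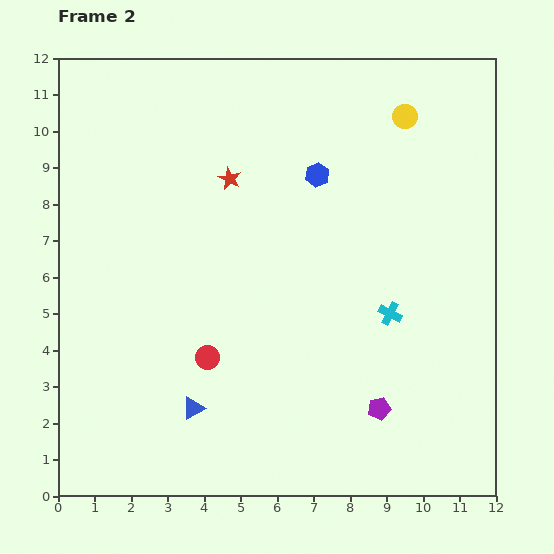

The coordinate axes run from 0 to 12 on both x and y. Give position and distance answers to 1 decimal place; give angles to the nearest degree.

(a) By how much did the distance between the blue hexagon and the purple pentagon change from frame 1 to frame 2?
+0.5

Distance in frame 1: 6.1. Distance in frame 2: 6.6.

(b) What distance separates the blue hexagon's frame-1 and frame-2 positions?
2.0

The blue hexagon moved from (8.6, 7.5) to (7.1, 8.8), a distance of √(1.5² + 1.3²) ≈ 2.0.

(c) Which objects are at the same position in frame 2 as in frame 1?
the blue triangle, the cyan cross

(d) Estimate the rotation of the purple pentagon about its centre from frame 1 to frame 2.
19° clockwise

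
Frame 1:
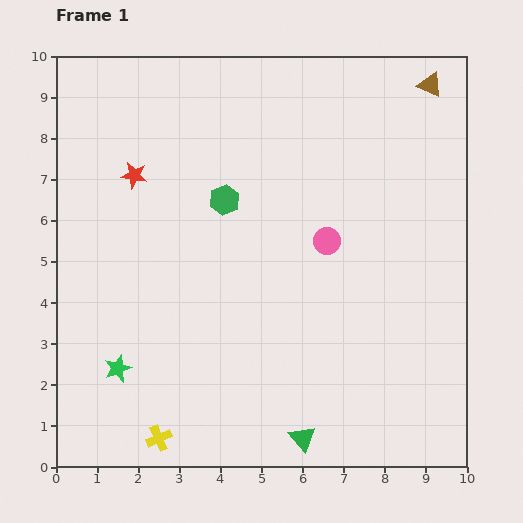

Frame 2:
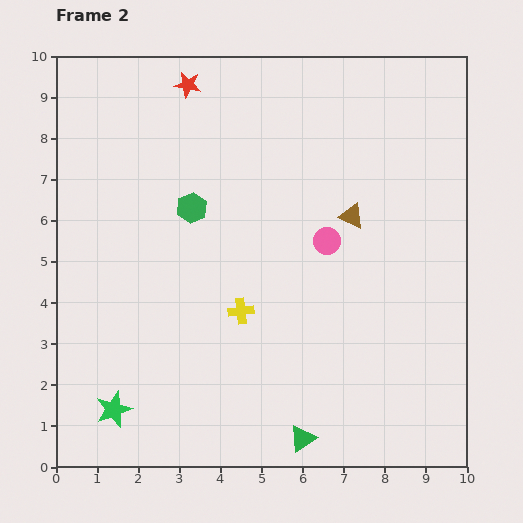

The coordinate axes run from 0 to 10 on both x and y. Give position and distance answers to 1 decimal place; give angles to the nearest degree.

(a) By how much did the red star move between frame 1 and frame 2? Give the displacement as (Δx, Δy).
(1.3, 2.2)

The red star was at (1.9, 7.1) in frame 1 and (3.2, 9.3) in frame 2.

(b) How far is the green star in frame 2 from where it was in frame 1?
1.0

The green star moved from (1.5, 2.4) to (1.4, 1.4), a distance of √(0.1² + 1.0²) ≈ 1.0.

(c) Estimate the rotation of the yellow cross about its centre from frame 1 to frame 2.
17° clockwise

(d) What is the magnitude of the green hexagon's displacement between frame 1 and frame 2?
0.8

The green hexagon moved from (4.1, 6.5) to (3.3, 6.3), a distance of √(0.8² + 0.2²) ≈ 0.8.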